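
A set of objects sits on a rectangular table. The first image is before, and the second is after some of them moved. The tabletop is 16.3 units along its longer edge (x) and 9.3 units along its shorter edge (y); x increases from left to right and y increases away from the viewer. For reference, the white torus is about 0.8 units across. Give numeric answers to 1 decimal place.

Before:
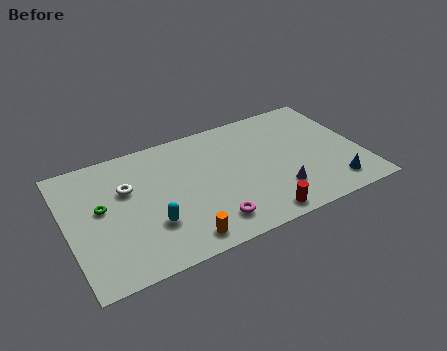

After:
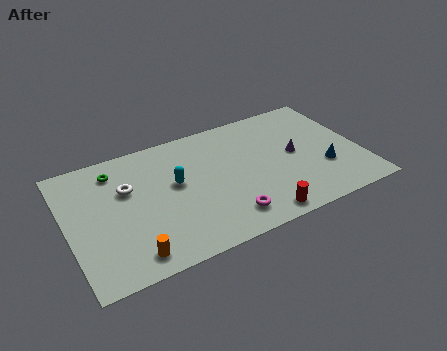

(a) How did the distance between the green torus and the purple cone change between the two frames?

+0.3

Before: roughly 9.9 units apart; after: 10.2. That's 0.3 units further apart.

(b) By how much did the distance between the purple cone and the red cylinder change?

+2.7

Before: roughly 1.9 units apart; after: 4.6. That's 2.7 units further apart.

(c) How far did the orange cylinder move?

2.7

The orange cylinder moved from about (5.8, 1.2) to (3.1, 1.3), a distance of √(2.7² + 0.1²) ≈ 2.7.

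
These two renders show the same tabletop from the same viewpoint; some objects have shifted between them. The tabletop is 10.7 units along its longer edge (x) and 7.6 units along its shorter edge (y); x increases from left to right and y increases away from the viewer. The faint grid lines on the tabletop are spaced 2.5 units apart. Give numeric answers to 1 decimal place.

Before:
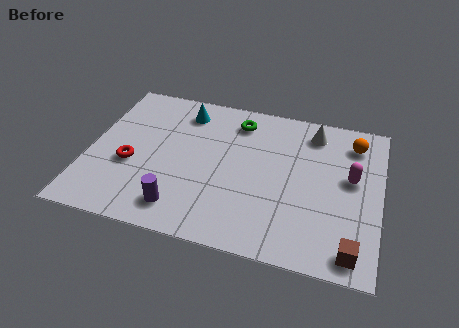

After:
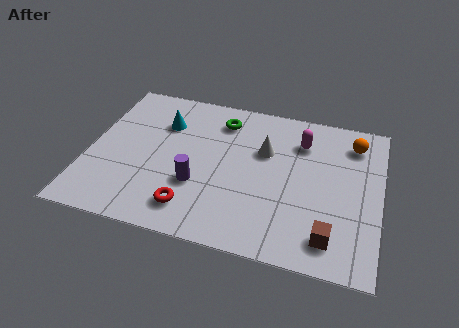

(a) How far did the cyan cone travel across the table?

1.1

The cyan cone was near (3.3, 6.2) before and (2.6, 5.4) after, so it travelled √(0.7² + 0.8²) ≈ 1.1 units.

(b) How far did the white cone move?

2.2

The white cone was near (8.1, 6.3) before and (6.4, 4.9) after, so it travelled √(1.7² + 1.4²) ≈ 2.2 units.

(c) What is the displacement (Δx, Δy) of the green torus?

(-0.6, -0.1)

The green torus started near (5.3, 6.2) and ended near (4.7, 6.1).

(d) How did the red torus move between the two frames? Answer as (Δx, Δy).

(2.4, -1.6)

The red torus was at about (1.6, 3.0) and moved to about (4.0, 1.4).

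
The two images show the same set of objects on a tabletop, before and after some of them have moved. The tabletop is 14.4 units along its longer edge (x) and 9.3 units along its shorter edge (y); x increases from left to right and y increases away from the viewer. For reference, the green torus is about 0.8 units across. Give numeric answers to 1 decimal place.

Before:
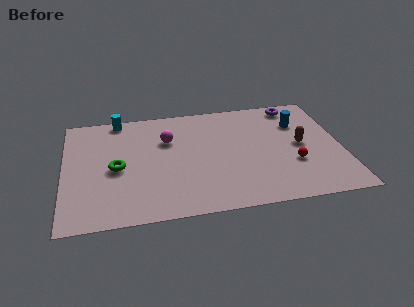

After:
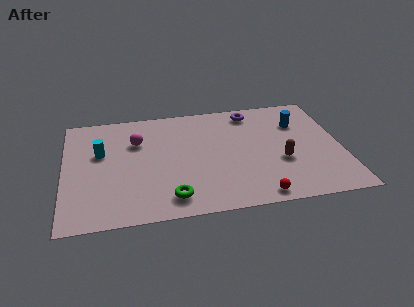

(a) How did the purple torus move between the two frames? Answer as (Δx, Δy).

(-2.3, -0.2)

The purple torus was at about (12.2, 8.2) and moved to about (9.9, 8.0).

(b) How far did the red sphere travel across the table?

3.0

The red sphere moved from about (11.8, 3.2) to (9.8, 0.9), a distance of √(2.0² + 2.3²) ≈ 3.0.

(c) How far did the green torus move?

3.9

The green torus moved from about (2.7, 4.3) to (5.4, 1.5), a distance of √(2.7² + 2.8²) ≈ 3.9.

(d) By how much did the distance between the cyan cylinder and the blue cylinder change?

+0.8

The distance was about 9.6 in the first image and 10.4 in the second, so they moved 0.8 units further apart.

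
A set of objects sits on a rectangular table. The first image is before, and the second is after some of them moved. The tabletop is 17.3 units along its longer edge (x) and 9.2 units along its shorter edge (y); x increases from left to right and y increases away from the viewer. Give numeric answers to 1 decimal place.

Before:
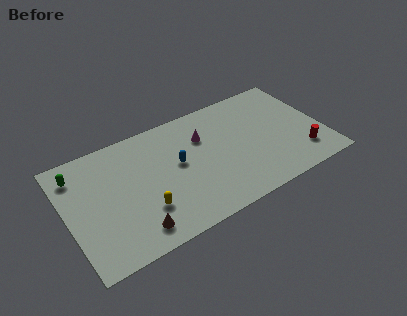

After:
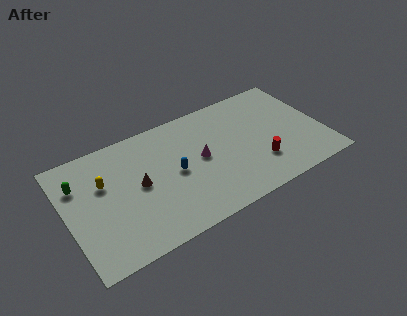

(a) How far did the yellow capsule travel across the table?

3.9

The yellow capsule was near (4.9, 2.7) before and (2.6, 5.9) after, so it travelled √(2.3² + 3.2²) ≈ 3.9 units.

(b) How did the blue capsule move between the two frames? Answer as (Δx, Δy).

(-0.3, -0.6)

The blue capsule was at about (7.5, 5.1) and moved to about (7.2, 4.5).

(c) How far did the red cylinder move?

2.9

The red cylinder moved from about (15.6, 2.1) to (12.7, 2.6), a distance of √(2.9² + 0.5²) ≈ 2.9.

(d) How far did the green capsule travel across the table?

0.8

The green capsule was near (1.0, 7.4) before and (1.0, 6.6) after, so it travelled √(0.0² + 0.8²) ≈ 0.8 units.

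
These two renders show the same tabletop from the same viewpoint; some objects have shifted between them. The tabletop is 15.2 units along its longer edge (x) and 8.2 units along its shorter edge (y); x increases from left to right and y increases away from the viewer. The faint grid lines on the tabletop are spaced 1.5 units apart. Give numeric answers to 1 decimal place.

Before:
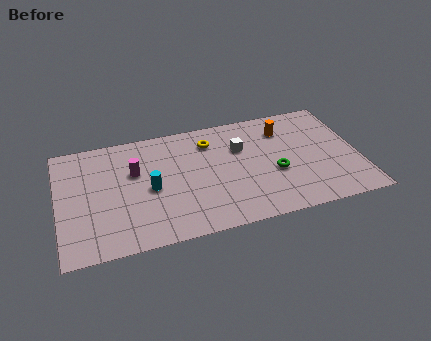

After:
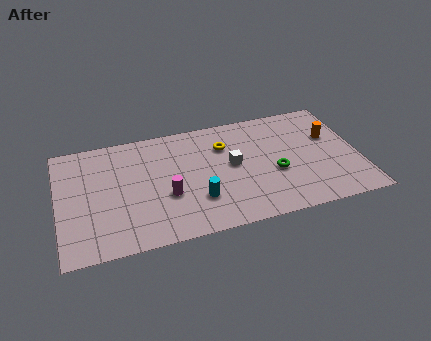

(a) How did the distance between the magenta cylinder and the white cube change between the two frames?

-1.8

Before: roughly 5.4 units apart; after: 3.6. That's 1.8 units closer together.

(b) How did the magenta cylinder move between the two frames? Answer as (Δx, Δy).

(1.5, -2.1)

The magenta cylinder was at about (3.9, 5.2) and moved to about (5.4, 3.1).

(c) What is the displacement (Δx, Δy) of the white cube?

(-0.5, -1.1)

The white cube started near (9.3, 5.5) and ended near (8.8, 4.4).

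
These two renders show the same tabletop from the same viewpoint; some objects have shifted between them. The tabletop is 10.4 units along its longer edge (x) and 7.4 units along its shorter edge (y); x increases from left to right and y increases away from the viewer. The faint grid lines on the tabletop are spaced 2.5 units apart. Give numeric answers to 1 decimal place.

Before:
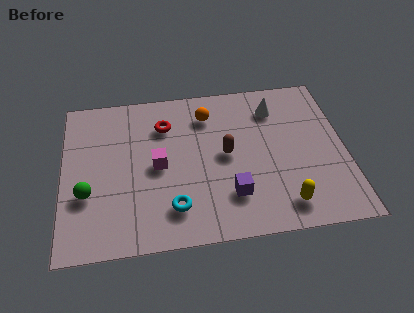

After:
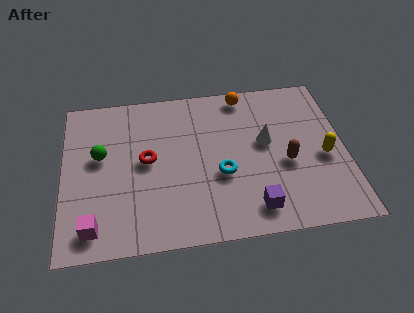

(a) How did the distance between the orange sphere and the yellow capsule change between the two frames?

-0.9

The distance was about 5.3 in the first image and 4.4 in the second, so they moved 0.9 units closer together.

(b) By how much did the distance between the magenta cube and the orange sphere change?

+5.0

They were about 2.9 units apart before and 7.9 after — 5.0 units further apart.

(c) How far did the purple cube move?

1.1

The purple cube was near (6.1, 1.9) before and (6.9, 1.2) after, so it travelled √(0.8² + 0.7²) ≈ 1.1 units.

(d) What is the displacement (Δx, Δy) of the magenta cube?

(-2.4, -2.5)

The magenta cube started near (3.5, 3.6) and ended near (1.1, 1.1).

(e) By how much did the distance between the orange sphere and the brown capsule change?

+1.7

The distance was about 2.1 in the first image and 3.8 in the second, so they moved 1.7 units further apart.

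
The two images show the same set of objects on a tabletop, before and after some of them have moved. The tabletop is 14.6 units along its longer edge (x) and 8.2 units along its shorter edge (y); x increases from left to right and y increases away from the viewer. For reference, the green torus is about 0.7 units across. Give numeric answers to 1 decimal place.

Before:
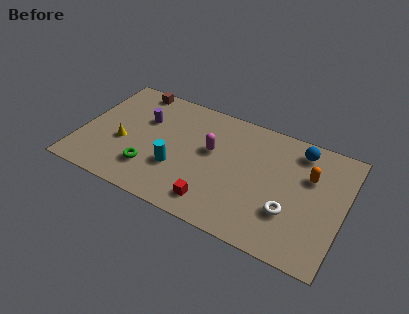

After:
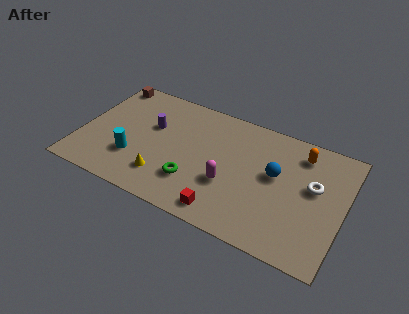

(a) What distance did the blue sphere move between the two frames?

2.5

The blue sphere was near (11.9, 6.9) before and (10.8, 4.7) after, so it travelled √(1.1² + 2.2²) ≈ 2.5 units.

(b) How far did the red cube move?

0.7

The red cube was near (7.8, 1.4) before and (8.4, 1.1) after, so it travelled √(0.6² + 0.3²) ≈ 0.7 units.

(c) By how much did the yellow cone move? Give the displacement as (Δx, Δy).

(2.5, -1.4)

From the two frames, the yellow cone sits at roughly (2.4, 3.3) before and (4.9, 1.9) after.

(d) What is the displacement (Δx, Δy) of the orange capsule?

(-0.6, 1.3)

The orange capsule was at about (12.6, 5.4) and moved to about (12.0, 6.7).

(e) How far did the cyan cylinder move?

2.4

The cyan cylinder was near (5.5, 2.8) before and (3.1, 2.5) after, so it travelled √(2.4² + 0.3²) ≈ 2.4 units.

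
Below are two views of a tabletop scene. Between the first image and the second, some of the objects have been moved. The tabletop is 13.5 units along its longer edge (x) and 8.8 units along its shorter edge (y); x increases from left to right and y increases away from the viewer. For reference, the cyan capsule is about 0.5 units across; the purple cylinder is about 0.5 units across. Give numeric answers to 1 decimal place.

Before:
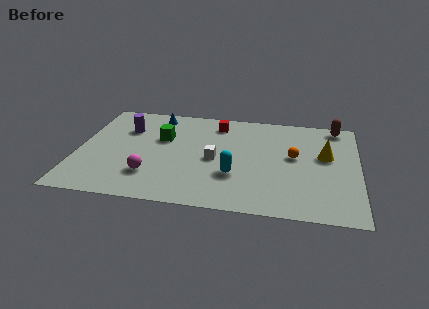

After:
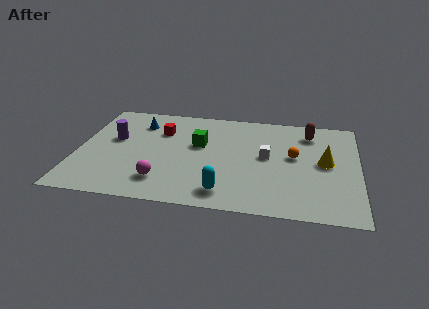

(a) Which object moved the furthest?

the red cube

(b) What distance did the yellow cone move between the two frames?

0.6

From (11.9, 5.2) to (11.9, 4.6), the yellow cone covered √(0.0² + 0.6²) ≈ 0.6 units.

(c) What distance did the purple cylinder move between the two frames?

1.1

From (2.2, 6.2) to (1.7, 5.2), the purple cylinder covered √(0.5² + 1.0²) ≈ 1.1 units.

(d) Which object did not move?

the orange sphere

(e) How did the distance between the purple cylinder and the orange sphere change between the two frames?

+0.4

They were about 8.3 units apart before and 8.7 after — 0.4 units further apart.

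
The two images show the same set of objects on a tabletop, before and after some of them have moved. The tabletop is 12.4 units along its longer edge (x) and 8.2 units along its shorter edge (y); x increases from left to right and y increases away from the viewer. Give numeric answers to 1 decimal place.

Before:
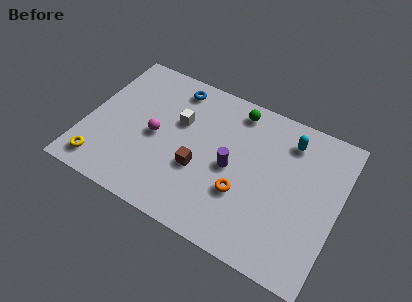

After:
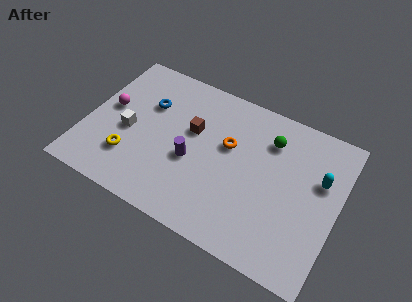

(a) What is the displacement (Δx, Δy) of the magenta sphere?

(-2.4, 0.6)

From the two frames, the magenta sphere sits at roughly (3.4, 3.9) before and (1.0, 4.5) after.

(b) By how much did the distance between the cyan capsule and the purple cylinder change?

+2.7

The distance was about 3.7 in the first image and 6.4 in the second, so they moved 2.7 units further apart.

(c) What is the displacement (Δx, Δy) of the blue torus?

(-1.1, -1.5)

The blue torus started near (3.9, 7.0) and ended near (2.8, 5.5).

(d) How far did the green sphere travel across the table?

2.0

From (7.0, 7.1) to (8.8, 6.2), the green sphere covered √(1.8² + 0.9²) ≈ 2.0 units.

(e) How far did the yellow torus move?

1.6

The yellow torus moved from about (1.1, 1.2) to (2.4, 2.2), a distance of √(1.3² + 1.0²) ≈ 1.6.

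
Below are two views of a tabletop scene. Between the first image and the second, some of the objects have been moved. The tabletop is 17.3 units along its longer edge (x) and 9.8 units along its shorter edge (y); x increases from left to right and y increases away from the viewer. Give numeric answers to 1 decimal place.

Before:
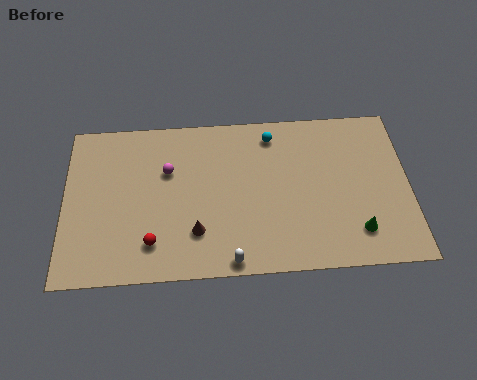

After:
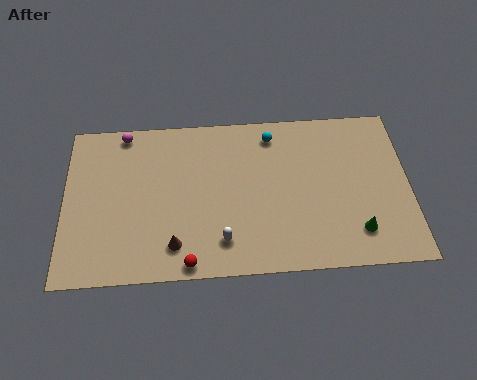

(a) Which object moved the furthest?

the magenta sphere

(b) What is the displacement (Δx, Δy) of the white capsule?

(-0.4, 1.2)

From the two frames, the white capsule sits at roughly (8.3, 0.8) before and (7.9, 2.0) after.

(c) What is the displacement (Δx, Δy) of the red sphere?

(1.8, -1.3)

The red sphere was at about (4.4, 2.1) and moved to about (6.2, 0.8).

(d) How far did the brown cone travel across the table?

1.3

From (6.6, 2.6) to (5.5, 1.9), the brown cone covered √(1.1² + 0.7²) ≈ 1.3 units.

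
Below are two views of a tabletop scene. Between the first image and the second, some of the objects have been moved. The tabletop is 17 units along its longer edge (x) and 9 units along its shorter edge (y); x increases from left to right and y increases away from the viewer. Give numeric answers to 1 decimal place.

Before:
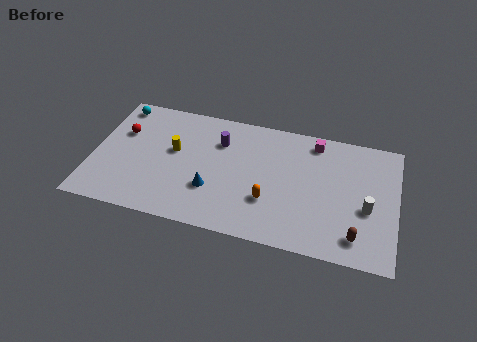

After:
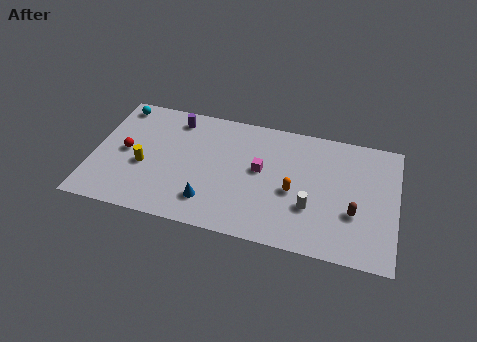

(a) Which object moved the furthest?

the magenta cube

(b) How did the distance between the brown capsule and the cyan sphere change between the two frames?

-0.8

They were about 15.2 units apart before and 14.4 after — 0.8 units closer together.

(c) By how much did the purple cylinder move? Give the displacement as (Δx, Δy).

(-2.6, 1.1)

From the two frames, the purple cylinder sits at roughly (7.0, 6.5) before and (4.4, 7.6) after.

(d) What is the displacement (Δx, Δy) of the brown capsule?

(-0.2, 1.6)

The brown capsule started near (14.9, 1.6) and ended near (14.7, 3.2).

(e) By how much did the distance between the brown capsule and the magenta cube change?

-1.1

They were about 6.7 units apart before and 5.6 after — 1.1 units closer together.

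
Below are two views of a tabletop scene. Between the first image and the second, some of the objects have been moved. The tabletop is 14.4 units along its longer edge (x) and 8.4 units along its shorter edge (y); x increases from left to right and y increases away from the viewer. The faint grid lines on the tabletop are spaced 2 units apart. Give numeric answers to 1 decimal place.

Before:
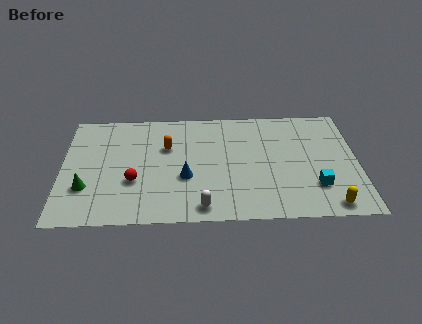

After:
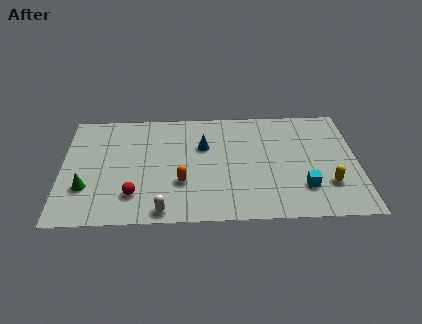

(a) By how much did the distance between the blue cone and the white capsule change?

+2.8

Before: roughly 2.3 units apart; after: 5.1. That's 2.8 units further apart.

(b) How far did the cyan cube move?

0.6

The cyan cube was near (12.3, 2.3) before and (11.7, 2.2) after, so it travelled √(0.6² + 0.1²) ≈ 0.6 units.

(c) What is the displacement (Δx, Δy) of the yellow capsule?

(0.0, 1.5)

From the two frames, the yellow capsule sits at roughly (12.9, 0.9) before and (12.9, 2.4) after.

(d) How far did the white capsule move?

1.9

The white capsule moved from about (6.8, 1.0) to (4.9, 0.8), a distance of √(1.9² + 0.2²) ≈ 1.9.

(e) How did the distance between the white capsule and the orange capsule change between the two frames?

-2.6

Before: roughly 4.8 units apart; after: 2.2. That's 2.6 units closer together.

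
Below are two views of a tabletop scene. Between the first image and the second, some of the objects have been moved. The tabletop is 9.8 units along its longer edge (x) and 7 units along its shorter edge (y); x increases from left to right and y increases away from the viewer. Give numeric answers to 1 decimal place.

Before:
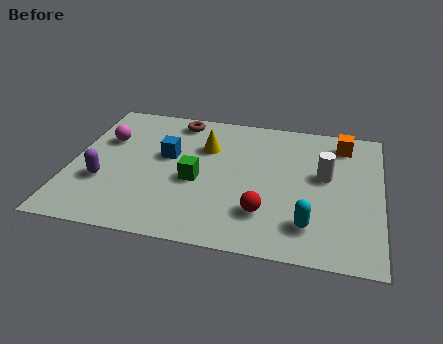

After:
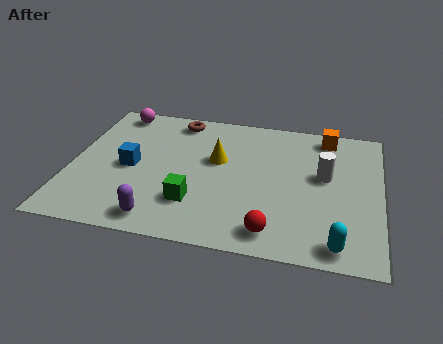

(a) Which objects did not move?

the white cylinder and the brown torus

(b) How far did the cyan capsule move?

1.1

The cyan capsule was near (7.6, 1.5) before and (8.5, 0.8) after, so it travelled √(0.9² + 0.7²) ≈ 1.1 units.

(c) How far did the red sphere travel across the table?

0.9

The red sphere moved from about (6.2, 1.8) to (6.5, 1.0), a distance of √(0.3² + 0.8²) ≈ 0.9.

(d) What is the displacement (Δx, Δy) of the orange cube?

(-0.5, 0.3)

The orange cube was at about (8.5, 5.8) and moved to about (8.0, 6.1).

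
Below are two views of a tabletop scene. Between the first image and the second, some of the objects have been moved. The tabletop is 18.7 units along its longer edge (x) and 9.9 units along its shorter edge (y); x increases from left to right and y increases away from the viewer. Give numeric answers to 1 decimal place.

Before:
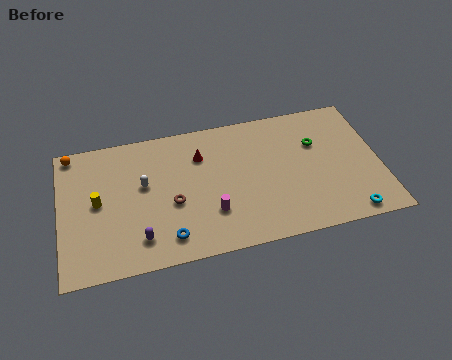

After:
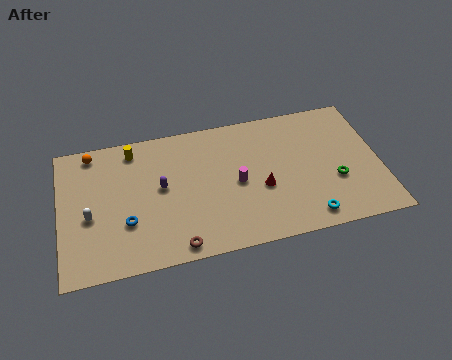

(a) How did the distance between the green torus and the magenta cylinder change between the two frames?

-1.6

The distance was about 7.4 in the first image and 5.8 in the second, so they moved 1.6 units closer together.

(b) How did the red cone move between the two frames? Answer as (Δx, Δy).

(3.4, -3.2)

The red cone was at about (8.3, 7.2) and moved to about (11.7, 4.0).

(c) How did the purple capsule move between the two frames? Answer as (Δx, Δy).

(1.4, 3.4)

From the two frames, the purple capsule sits at roughly (4.5, 2.0) before and (5.9, 5.4) after.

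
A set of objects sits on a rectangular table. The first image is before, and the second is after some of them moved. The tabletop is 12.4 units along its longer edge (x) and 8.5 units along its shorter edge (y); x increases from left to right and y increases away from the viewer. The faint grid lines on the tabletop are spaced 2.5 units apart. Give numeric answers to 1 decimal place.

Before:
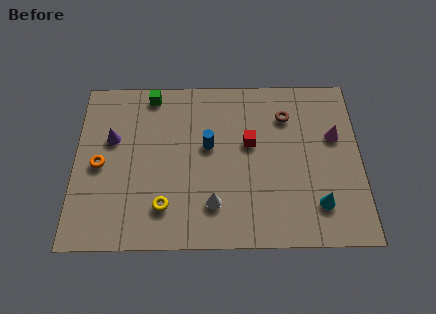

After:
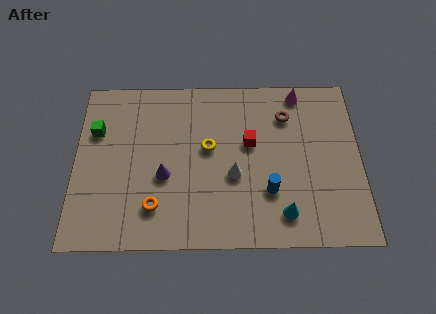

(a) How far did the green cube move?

3.1

The green cube moved from about (3.3, 7.6) to (0.9, 5.7), a distance of √(2.4² + 1.9²) ≈ 3.1.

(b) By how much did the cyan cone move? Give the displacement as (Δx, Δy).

(-1.5, -0.4)

The cyan cone was at about (10.5, 1.9) and moved to about (9.0, 1.5).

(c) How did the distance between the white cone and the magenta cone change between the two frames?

-1.1

Before: roughly 6.2 units apart; after: 5.1. That's 1.1 units closer together.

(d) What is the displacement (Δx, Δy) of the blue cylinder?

(2.6, -2.3)

The blue cylinder started near (5.8, 4.9) and ended near (8.4, 2.6).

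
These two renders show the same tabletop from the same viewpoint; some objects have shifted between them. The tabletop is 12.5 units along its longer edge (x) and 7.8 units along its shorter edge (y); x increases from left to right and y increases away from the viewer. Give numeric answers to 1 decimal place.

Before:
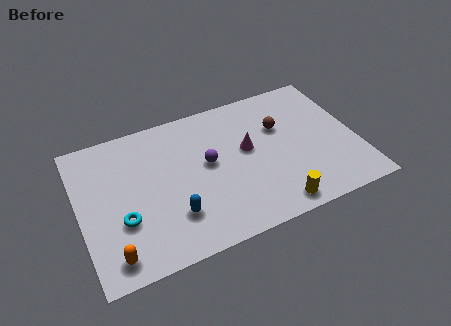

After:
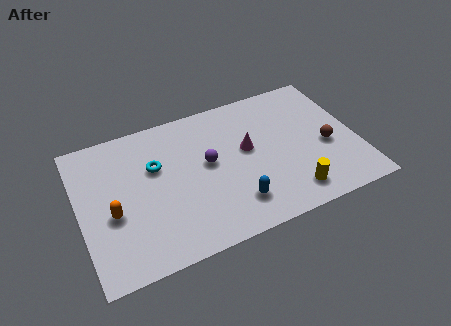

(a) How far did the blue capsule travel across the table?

2.7

From (4.0, 2.1) to (6.7, 1.7), the blue capsule covered √(2.7² + 0.4²) ≈ 2.7 units.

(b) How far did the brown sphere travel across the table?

2.6

From (9.2, 5.1) to (11.1, 3.3), the brown sphere covered √(1.9² + 1.8²) ≈ 2.6 units.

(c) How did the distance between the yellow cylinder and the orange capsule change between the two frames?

+0.8

The distance was about 7.2 in the first image and 8.0 in the second, so they moved 0.8 units further apart.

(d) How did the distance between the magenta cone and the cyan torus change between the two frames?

-1.9

The distance was about 6.0 in the first image and 4.1 in the second, so they moved 1.9 units closer together.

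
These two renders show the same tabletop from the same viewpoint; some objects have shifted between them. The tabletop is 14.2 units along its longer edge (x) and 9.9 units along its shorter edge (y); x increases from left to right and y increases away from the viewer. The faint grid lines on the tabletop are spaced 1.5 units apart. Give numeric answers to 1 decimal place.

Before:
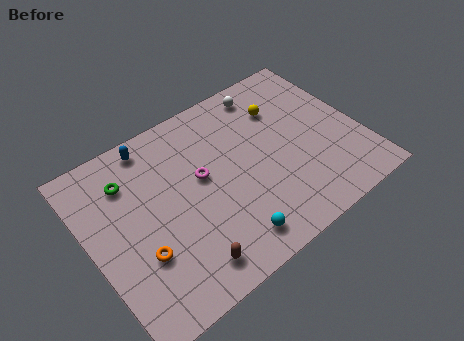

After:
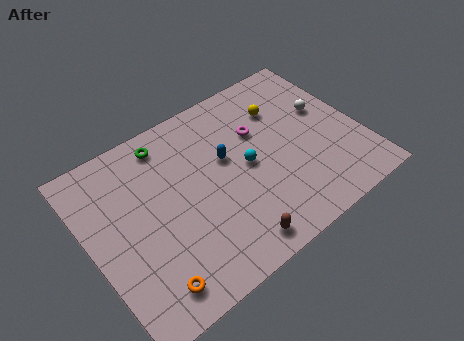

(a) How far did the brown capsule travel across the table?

2.4

The brown capsule was near (4.2, 1.5) before and (6.6, 1.2) after, so it travelled √(2.4² + 0.3²) ≈ 2.4 units.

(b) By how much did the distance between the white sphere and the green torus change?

+0.7

The distance was about 7.8 in the first image and 8.5 in the second, so they moved 0.7 units further apart.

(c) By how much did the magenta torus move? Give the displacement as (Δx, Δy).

(3.3, 0.9)

The magenta torus was at about (5.9, 5.6) and moved to about (9.2, 6.5).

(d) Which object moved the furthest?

the blue capsule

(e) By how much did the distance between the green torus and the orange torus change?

+3.2

They were about 4.2 units apart before and 7.4 after — 3.2 units further apart.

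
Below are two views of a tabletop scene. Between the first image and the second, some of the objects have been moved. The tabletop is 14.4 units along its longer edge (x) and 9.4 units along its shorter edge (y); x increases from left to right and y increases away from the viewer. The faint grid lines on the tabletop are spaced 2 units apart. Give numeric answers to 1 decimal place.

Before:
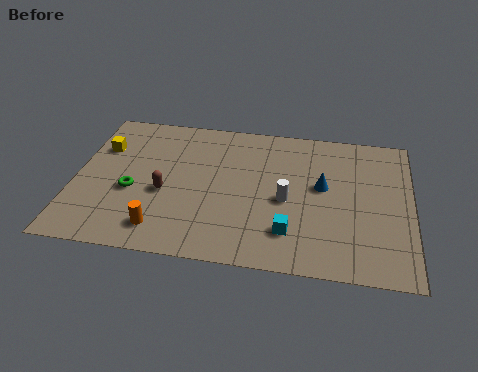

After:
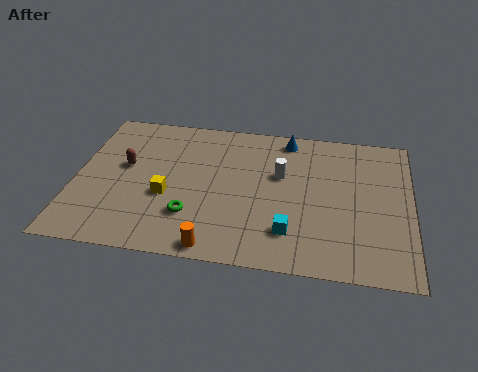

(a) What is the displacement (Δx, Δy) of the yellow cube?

(3.0, -2.8)

The yellow cube was at about (1.0, 6.5) and moved to about (4.0, 3.7).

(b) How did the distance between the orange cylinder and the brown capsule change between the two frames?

+3.9

Before: roughly 2.3 units apart; after: 6.2. That's 3.9 units further apart.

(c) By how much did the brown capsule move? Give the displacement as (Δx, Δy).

(-1.8, 1.5)

From the two frames, the brown capsule sits at roughly (3.9, 3.9) before and (2.1, 5.4) after.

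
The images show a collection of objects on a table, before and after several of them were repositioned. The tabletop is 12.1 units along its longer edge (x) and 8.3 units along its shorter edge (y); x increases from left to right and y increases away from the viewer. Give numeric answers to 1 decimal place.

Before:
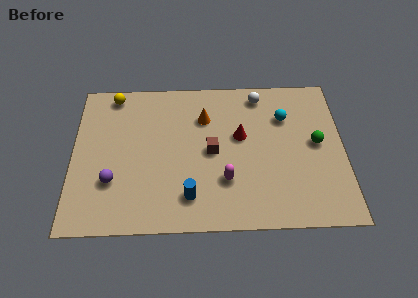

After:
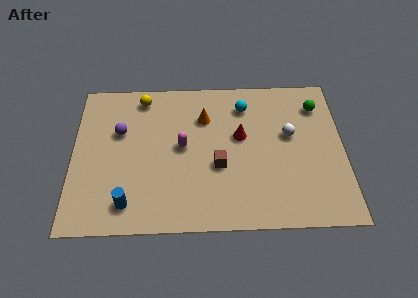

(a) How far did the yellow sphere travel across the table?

1.3

The yellow sphere was near (1.8, 7.4) before and (3.1, 7.2) after, so it travelled √(1.3² + 0.2²) ≈ 1.3 units.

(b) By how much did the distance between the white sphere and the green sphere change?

-1.7

The distance was about 3.8 in the first image and 2.1 in the second, so they moved 1.7 units closer together.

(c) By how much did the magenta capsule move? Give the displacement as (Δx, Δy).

(-1.9, 1.9)

The magenta capsule was at about (6.8, 2.5) and moved to about (4.9, 4.4).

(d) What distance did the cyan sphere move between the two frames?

1.9

The cyan sphere was near (9.5, 5.9) before and (7.7, 6.6) after, so it travelled √(1.8² + 0.7²) ≈ 1.9 units.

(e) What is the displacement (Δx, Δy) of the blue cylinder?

(-2.7, -0.3)

The blue cylinder was at about (5.2, 1.7) and moved to about (2.5, 1.4).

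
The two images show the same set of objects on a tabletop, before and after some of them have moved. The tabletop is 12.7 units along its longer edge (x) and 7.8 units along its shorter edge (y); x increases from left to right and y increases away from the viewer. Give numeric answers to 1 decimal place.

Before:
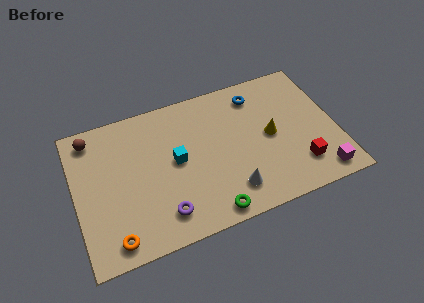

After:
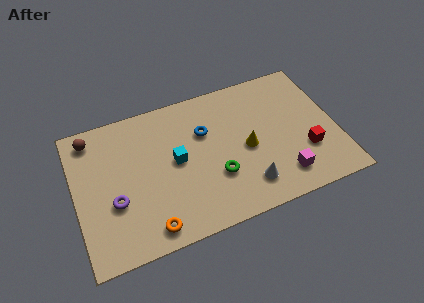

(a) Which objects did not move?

the cyan cube and the brown sphere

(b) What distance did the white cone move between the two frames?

0.8

The white cone moved from about (7.3, 1.6) to (8.1, 1.6), a distance of √(0.8² + 0.0²) ≈ 0.8.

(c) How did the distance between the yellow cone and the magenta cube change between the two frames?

-1.0

They were about 3.6 units apart before and 2.6 after — 1.0 units closer together.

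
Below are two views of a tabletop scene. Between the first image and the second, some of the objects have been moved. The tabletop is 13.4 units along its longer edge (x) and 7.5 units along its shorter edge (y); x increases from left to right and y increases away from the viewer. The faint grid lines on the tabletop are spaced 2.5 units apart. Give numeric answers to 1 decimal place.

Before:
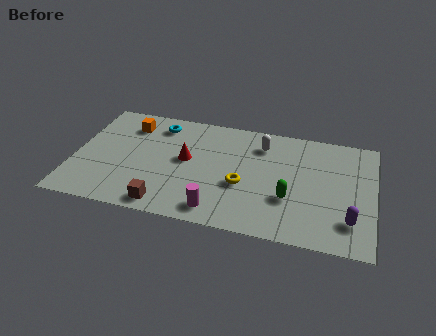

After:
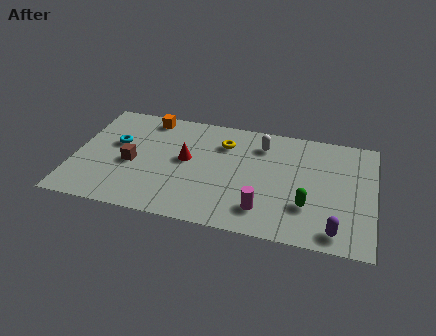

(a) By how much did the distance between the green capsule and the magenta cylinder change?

-1.4

They were about 3.4 units apart before and 2.0 after — 1.4 units closer together.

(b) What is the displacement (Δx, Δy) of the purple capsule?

(-0.6, -0.8)

The purple capsule started near (12.4, 1.8) and ended near (11.8, 1.0).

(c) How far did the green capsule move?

0.9

From (9.7, 2.6) to (10.5, 2.3), the green capsule covered √(0.8² + 0.3²) ≈ 0.9 units.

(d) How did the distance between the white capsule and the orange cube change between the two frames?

-0.8

Before: roughly 6.0 units apart; after: 5.2. That's 0.8 units closer together.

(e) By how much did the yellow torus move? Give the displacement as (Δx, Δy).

(-1.0, 2.6)

From the two frames, the yellow torus sits at roughly (7.6, 3.0) before and (6.6, 5.6) after.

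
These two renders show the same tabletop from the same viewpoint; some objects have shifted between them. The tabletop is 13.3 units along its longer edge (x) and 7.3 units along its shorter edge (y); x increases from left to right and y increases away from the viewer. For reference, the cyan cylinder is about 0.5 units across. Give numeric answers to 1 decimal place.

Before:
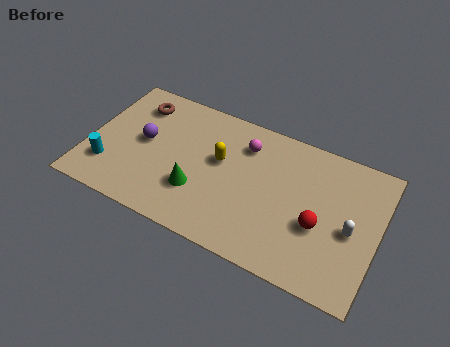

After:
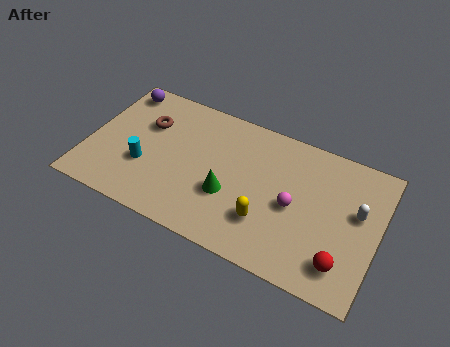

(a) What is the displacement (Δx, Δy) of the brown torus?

(0.6, -0.9)

The brown torus started near (1.9, 5.8) and ended near (2.5, 4.9).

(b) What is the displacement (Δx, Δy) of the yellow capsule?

(2.4, -2.2)

From the two frames, the yellow capsule sits at roughly (6.0, 4.3) before and (8.4, 2.1) after.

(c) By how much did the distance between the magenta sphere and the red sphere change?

-1.5

The distance was about 4.6 in the first image and 3.1 in the second, so they moved 1.5 units closer together.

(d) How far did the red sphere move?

1.8

From (10.7, 2.9) to (11.9, 1.5), the red sphere covered √(1.2² + 1.4²) ≈ 1.8 units.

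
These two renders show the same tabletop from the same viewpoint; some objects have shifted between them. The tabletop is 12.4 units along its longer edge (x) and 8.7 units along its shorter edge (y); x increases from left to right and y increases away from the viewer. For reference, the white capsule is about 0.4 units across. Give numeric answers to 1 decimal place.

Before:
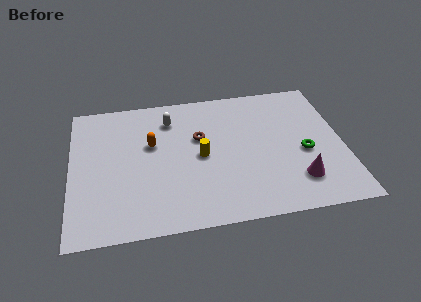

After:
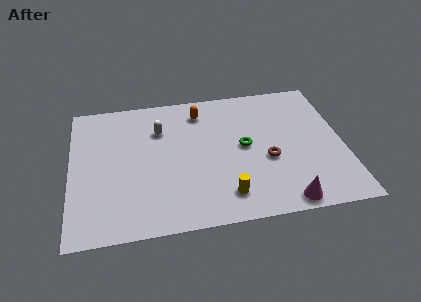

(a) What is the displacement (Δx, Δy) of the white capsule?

(-0.5, -0.6)

The white capsule was at about (4.6, 6.8) and moved to about (4.1, 6.2).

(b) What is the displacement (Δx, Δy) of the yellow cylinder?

(1.0, -2.6)

The yellow cylinder was at about (5.9, 4.2) and moved to about (6.9, 1.6).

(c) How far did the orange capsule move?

2.9

The orange capsule was near (3.7, 5.3) before and (6.0, 7.1) after, so it travelled √(2.3² + 1.8²) ≈ 2.9 units.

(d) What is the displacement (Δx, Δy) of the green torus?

(-2.7, 0.8)

The green torus started near (10.6, 3.7) and ended near (7.9, 4.5).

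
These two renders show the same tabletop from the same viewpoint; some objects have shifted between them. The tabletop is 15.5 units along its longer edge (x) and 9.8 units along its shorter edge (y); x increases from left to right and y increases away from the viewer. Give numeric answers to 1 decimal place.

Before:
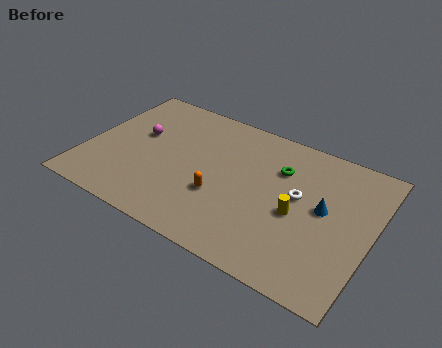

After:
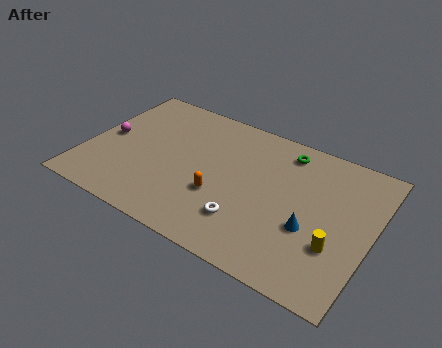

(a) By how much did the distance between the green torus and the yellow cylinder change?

+3.2

They were about 2.9 units apart before and 6.1 after — 3.2 units further apart.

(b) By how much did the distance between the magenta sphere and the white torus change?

-0.5

The distance was about 8.9 in the first image and 8.4 in the second, so they moved 0.5 units closer together.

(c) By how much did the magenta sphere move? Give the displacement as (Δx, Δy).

(-1.6, -0.9)

The magenta sphere was at about (2.6, 5.8) and moved to about (1.0, 4.9).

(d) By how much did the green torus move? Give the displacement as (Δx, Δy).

(0.1, 1.4)

The green torus started near (10.3, 6.9) and ended near (10.4, 8.3).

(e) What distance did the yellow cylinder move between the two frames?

2.5

The yellow cylinder was near (11.6, 4.3) before and (13.8, 3.2) after, so it travelled √(2.2² + 1.1²) ≈ 2.5 units.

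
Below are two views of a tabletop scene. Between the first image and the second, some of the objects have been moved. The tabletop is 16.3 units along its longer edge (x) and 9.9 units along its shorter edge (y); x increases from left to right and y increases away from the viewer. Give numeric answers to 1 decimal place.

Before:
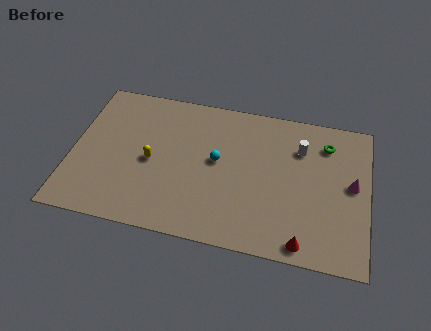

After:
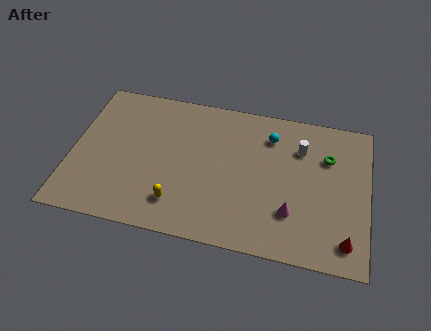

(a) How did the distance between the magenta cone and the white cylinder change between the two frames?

+0.9

They were about 3.5 units apart before and 4.4 after — 0.9 units further apart.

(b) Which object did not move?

the white cylinder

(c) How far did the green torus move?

0.9

The green torus moved from about (13.9, 7.8) to (14.0, 6.9), a distance of √(0.1² + 0.9²) ≈ 0.9.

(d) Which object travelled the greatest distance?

the magenta cone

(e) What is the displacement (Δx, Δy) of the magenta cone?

(-3.2, -2.5)

The magenta cone started near (15.4, 5.3) and ended near (12.2, 2.8).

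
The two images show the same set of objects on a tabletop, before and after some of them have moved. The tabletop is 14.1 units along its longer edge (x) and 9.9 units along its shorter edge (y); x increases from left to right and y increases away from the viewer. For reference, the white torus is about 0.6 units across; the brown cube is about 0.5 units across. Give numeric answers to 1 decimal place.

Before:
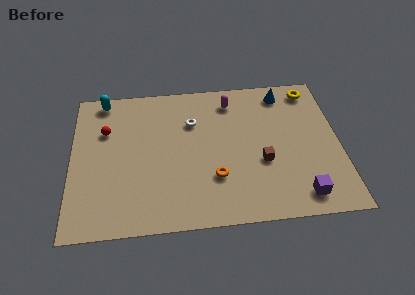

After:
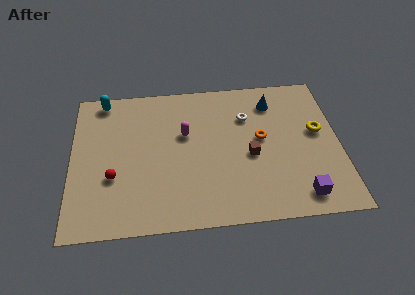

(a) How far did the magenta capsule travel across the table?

3.3

The magenta capsule was near (8.5, 8.2) before and (6.0, 6.1) after, so it travelled √(2.5² + 2.1²) ≈ 3.3 units.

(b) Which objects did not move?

the cyan capsule and the purple cube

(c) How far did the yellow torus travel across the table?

3.0

The yellow torus moved from about (12.8, 8.6) to (13.0, 5.6), a distance of √(0.2² + 3.0²) ≈ 3.0.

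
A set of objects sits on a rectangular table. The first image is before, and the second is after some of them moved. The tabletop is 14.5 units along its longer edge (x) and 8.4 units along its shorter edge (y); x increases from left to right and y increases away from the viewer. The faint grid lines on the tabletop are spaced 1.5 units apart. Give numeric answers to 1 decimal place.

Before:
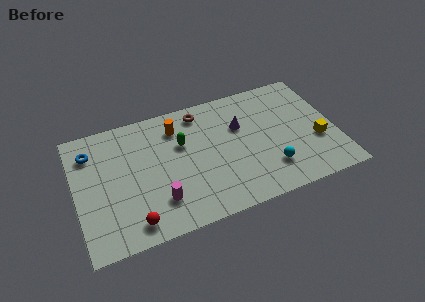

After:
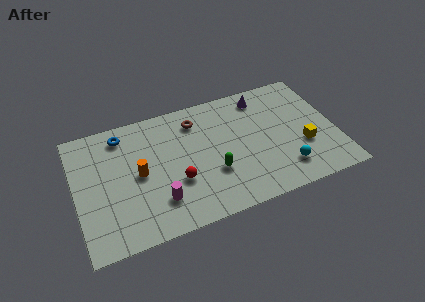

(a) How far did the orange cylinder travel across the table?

3.3

The orange cylinder moved from about (5.8, 6.6) to (3.5, 4.2), a distance of √(2.3² + 2.4²) ≈ 3.3.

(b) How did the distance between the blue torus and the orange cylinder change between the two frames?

-1.8

Before: roughly 4.8 units apart; after: 3.0. That's 1.8 units closer together.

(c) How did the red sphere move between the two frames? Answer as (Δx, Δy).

(2.6, 1.8)

The red sphere was at about (2.9, 1.2) and moved to about (5.5, 3.0).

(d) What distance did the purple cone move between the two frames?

2.1

The purple cone was near (9.3, 5.5) before and (10.7, 7.1) after, so it travelled √(1.4² + 1.6²) ≈ 2.1 units.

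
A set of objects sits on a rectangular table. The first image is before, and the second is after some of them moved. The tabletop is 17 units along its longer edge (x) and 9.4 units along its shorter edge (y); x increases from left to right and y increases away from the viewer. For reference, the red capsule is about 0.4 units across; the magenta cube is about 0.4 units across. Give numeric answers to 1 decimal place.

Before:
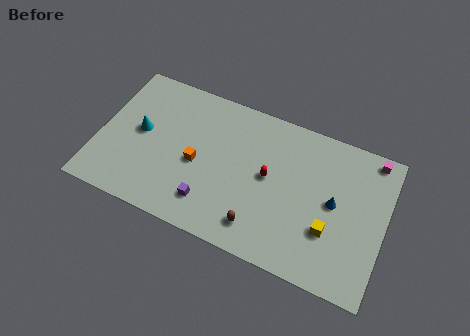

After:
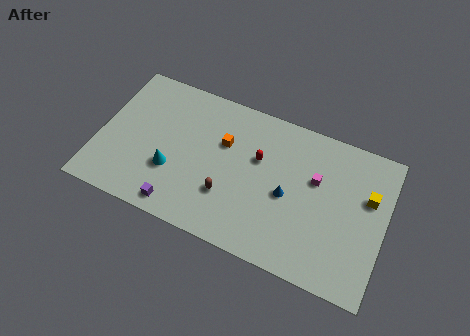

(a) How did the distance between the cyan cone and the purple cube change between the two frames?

-3.2

The distance was about 5.4 in the first image and 2.2 in the second, so they moved 3.2 units closer together.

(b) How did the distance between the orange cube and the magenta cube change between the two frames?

-5.4

They were about 10.9 units apart before and 5.5 after — 5.4 units closer together.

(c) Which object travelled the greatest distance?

the magenta cube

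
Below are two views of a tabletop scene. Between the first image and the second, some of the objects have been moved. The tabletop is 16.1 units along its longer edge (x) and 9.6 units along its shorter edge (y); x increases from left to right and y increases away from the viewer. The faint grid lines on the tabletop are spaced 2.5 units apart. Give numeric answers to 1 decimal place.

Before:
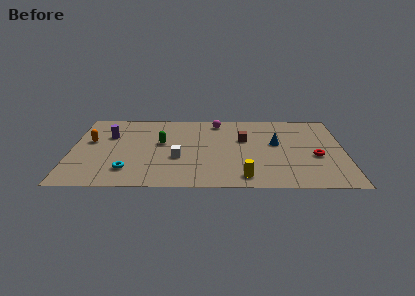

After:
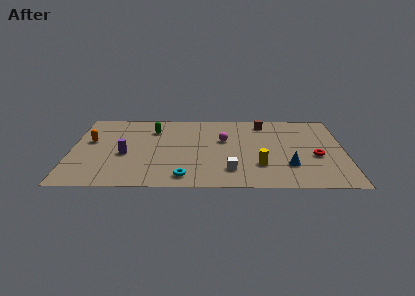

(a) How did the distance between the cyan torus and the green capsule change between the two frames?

+2.3

They were about 3.9 units apart before and 6.2 after — 2.3 units further apart.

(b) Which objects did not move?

the red torus and the orange capsule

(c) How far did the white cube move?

3.4

From (6.3, 3.6) to (9.4, 2.1), the white cube covered √(3.1² + 1.5²) ≈ 3.4 units.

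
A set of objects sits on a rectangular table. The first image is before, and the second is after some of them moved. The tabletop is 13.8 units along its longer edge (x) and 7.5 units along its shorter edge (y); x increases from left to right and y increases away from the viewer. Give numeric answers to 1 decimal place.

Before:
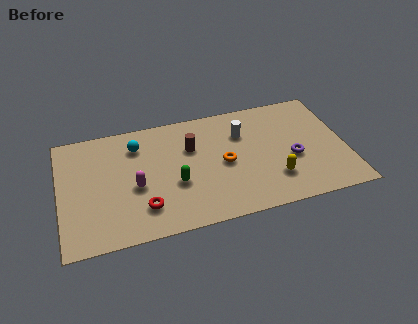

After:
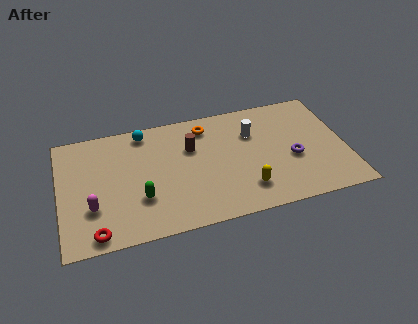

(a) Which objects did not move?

the brown cylinder and the purple torus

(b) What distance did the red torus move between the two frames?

2.5

The red torus was near (3.9, 1.8) before and (1.6, 0.8) after, so it travelled √(2.3² + 1.0²) ≈ 2.5 units.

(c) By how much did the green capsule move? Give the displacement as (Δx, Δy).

(-1.7, -0.5)

The green capsule started near (5.5, 2.9) and ended near (3.8, 2.4).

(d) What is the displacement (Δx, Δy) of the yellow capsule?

(-1.4, -0.3)

The yellow capsule started near (10.2, 2.0) and ended near (8.8, 1.7).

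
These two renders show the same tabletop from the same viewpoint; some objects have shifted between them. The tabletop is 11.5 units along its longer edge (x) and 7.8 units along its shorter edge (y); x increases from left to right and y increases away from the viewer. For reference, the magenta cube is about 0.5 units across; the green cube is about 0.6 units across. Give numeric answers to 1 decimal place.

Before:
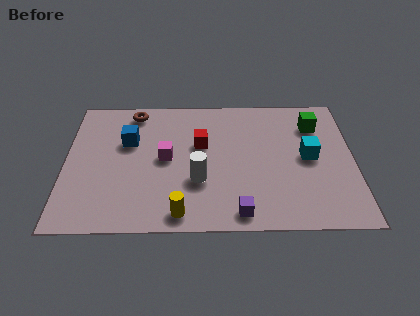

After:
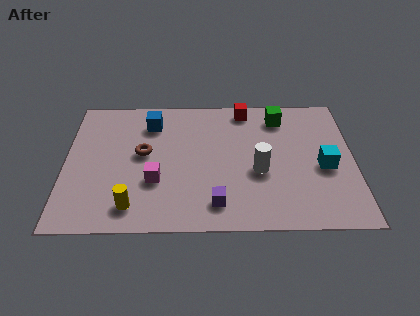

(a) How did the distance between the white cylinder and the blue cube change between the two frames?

+1.6

The distance was about 3.6 in the first image and 5.2 in the second, so they moved 1.6 units further apart.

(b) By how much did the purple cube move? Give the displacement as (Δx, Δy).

(-0.9, 0.5)

From the two frames, the purple cube sits at roughly (6.9, 0.9) before and (6.0, 1.4) after.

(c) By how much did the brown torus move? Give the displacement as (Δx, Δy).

(0.4, -2.5)

From the two frames, the brown torus sits at roughly (2.7, 6.8) before and (3.1, 4.3) after.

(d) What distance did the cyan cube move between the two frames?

0.8

The cyan cube was near (9.7, 4.0) before and (10.3, 3.4) after, so it travelled √(0.6² + 0.6²) ≈ 0.8 units.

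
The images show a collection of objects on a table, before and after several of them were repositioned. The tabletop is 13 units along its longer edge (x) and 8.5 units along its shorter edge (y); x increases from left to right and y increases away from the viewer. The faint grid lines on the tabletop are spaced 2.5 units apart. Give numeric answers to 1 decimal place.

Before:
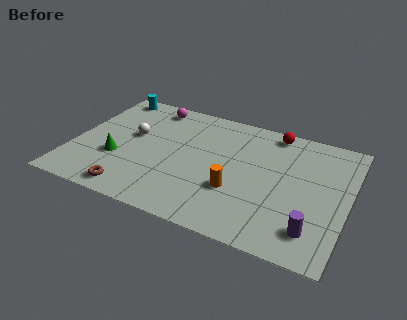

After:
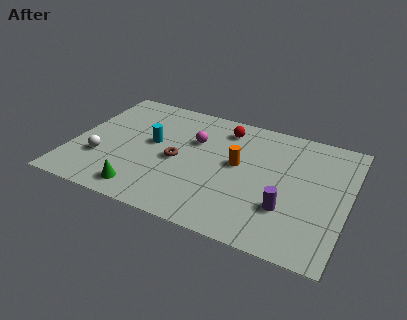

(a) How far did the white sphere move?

2.5

From (2.7, 4.9) to (1.5, 2.7), the white sphere covered √(1.2² + 2.2²) ≈ 2.5 units.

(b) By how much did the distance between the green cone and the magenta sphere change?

+0.3

They were about 4.5 units apart before and 4.8 after — 0.3 units further apart.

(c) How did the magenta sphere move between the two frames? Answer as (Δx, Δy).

(2.3, -1.8)

The magenta sphere started near (3.3, 7.4) and ended near (5.6, 5.6).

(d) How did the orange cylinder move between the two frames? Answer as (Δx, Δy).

(-0.1, 1.8)

The orange cylinder was at about (7.9, 2.9) and moved to about (7.8, 4.7).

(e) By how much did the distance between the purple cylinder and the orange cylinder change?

-0.6

Before: roughly 3.9 units apart; after: 3.3. That's 0.6 units closer together.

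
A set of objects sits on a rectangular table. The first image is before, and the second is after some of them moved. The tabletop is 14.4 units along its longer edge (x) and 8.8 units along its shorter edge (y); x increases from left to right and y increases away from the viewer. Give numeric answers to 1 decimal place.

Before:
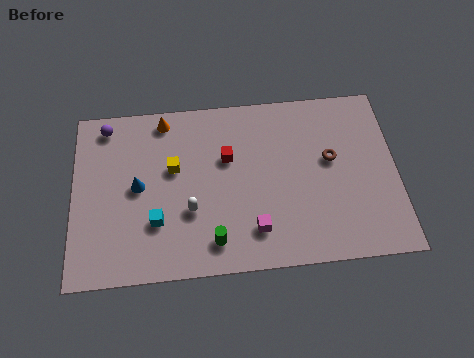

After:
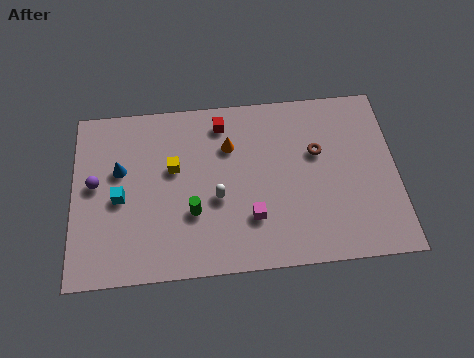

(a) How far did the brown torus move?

0.7

The brown torus was near (11.5, 5.1) before and (10.9, 5.5) after, so it travelled √(0.6² + 0.4²) ≈ 0.7 units.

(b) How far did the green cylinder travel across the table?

1.7

The green cylinder moved from about (6.2, 1.5) to (5.3, 3.0), a distance of √(0.9² + 1.5²) ≈ 1.7.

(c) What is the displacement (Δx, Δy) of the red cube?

(-0.2, 1.8)

The red cube was at about (6.9, 5.6) and moved to about (6.7, 7.4).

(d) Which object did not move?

the yellow cube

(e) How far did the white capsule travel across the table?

1.3

The white capsule moved from about (5.2, 3.1) to (6.4, 3.6), a distance of √(1.2² + 0.5²) ≈ 1.3.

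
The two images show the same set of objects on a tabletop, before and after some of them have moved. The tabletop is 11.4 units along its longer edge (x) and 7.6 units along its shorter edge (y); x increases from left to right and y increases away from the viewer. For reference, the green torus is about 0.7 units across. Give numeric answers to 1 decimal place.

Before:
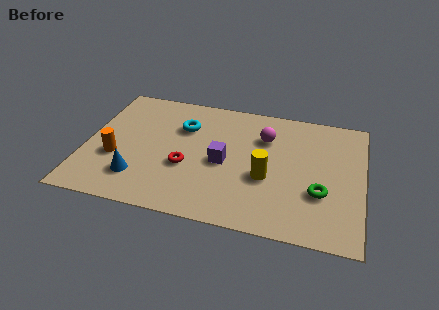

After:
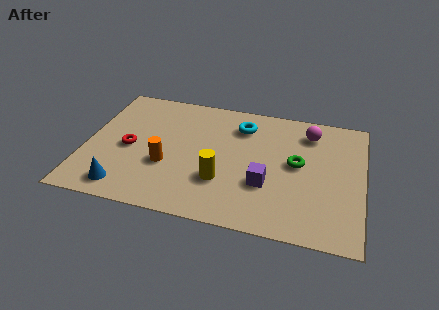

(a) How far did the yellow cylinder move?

1.9

The yellow cylinder was near (7.5, 3.0) before and (5.7, 2.4) after, so it travelled √(1.8² + 0.6²) ≈ 1.9 units.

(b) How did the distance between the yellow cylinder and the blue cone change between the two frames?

-1.2

They were about 5.3 units apart before and 4.1 after — 1.2 units closer together.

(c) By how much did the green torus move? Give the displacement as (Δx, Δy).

(-1.0, 1.5)

From the two frames, the green torus sits at roughly (9.7, 2.6) before and (8.7, 4.1) after.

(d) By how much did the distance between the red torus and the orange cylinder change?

-1.2

The distance was about 2.9 in the first image and 1.7 in the second, so they moved 1.2 units closer together.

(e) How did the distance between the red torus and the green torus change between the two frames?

+1.4

Before: roughly 5.5 units apart; after: 6.9. That's 1.4 units further apart.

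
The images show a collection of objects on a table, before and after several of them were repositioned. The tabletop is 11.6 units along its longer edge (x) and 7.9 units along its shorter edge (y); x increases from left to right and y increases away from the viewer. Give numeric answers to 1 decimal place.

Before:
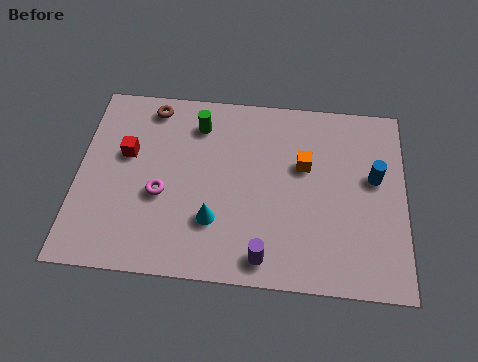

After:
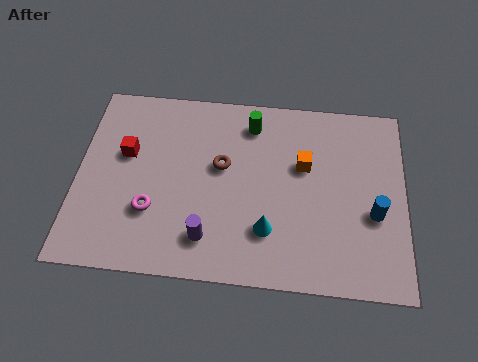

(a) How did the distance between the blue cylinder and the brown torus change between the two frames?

-2.7

Before: roughly 8.3 units apart; after: 5.6. That's 2.7 units closer together.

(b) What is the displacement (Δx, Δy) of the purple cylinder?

(-2.0, 0.6)

From the two frames, the purple cylinder sits at roughly (6.7, 1.0) before and (4.7, 1.6) after.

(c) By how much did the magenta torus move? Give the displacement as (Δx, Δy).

(-0.3, -0.7)

The magenta torus was at about (3.0, 3.2) and moved to about (2.7, 2.5).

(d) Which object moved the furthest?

the brown torus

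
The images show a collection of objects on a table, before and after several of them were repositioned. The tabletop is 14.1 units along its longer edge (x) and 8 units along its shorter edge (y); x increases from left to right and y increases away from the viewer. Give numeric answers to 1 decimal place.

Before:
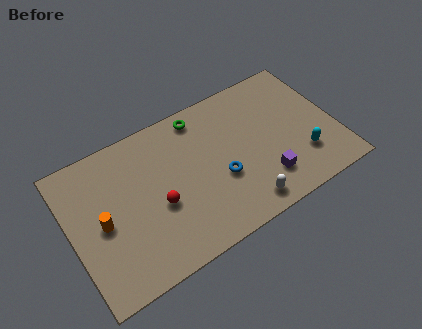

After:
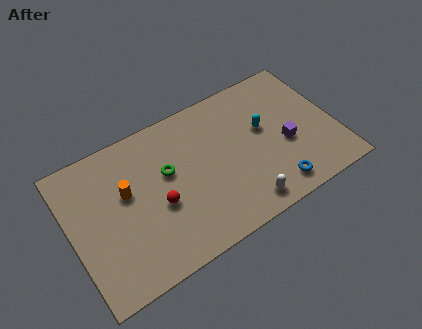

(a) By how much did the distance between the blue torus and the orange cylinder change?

+2.0

Before: roughly 6.2 units apart; after: 8.2. That's 2.0 units further apart.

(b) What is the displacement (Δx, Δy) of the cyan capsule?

(-1.7, 2.5)

The cyan capsule was at about (12.1, 2.2) and moved to about (10.4, 4.7).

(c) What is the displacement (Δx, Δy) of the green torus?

(-2.1, -2.2)

From the two frames, the green torus sits at roughly (7.3, 7.0) before and (5.2, 4.8) after.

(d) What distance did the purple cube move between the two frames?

2.0

The purple cube was near (10.0, 1.9) before and (11.4, 3.3) after, so it travelled √(1.4² + 1.4²) ≈ 2.0 units.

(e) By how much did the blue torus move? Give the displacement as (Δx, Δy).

(2.6, -1.9)

The blue torus started near (7.8, 3.1) and ended near (10.4, 1.2).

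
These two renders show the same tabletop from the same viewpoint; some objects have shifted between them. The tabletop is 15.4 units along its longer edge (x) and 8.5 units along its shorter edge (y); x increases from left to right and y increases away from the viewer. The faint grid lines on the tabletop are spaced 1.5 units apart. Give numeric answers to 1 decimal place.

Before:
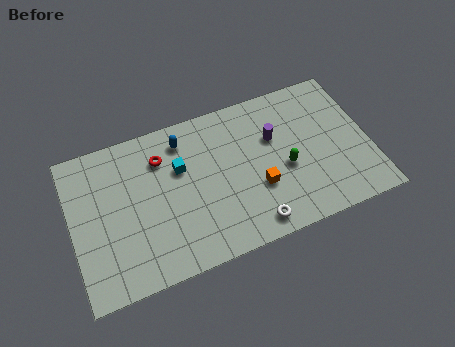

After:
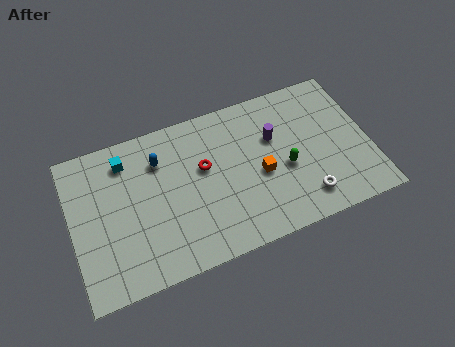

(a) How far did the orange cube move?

0.7

The orange cube was near (9.5, 3.0) before and (9.7, 3.7) after, so it travelled √(0.2² + 0.7²) ≈ 0.7 units.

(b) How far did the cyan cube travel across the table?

3.0

The cyan cube moved from about (5.7, 5.5) to (3.0, 6.9), a distance of √(2.7² + 1.4²) ≈ 3.0.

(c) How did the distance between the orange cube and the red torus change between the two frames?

-2.7

They were about 5.8 units apart before and 3.1 after — 2.7 units closer together.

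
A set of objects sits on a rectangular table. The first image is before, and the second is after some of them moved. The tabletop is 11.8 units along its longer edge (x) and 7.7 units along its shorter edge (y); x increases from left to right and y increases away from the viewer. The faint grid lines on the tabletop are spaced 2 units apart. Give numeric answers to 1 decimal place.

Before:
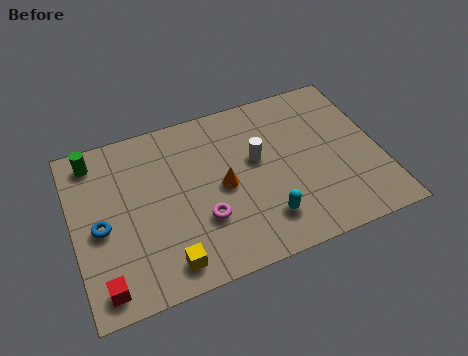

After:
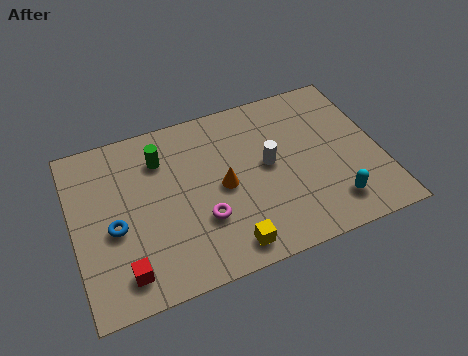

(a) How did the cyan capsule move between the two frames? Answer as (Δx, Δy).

(2.6, -0.2)

From the two frames, the cyan capsule sits at roughly (7.1, 1.7) before and (9.7, 1.5) after.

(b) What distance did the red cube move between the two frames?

0.9

The red cube was near (0.9, 1.0) before and (1.7, 1.3) after, so it travelled √(0.8² + 0.3²) ≈ 0.9 units.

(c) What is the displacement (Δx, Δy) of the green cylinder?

(2.5, -0.8)

The green cylinder started near (1.0, 6.6) and ended near (3.5, 5.8).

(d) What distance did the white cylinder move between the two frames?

0.6

The white cylinder moved from about (7.1, 4.5) to (7.5, 4.1), a distance of √(0.4² + 0.4²) ≈ 0.6.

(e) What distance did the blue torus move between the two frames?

0.5

The blue torus was near (1.0, 3.5) before and (1.5, 3.3) after, so it travelled √(0.5² + 0.2²) ≈ 0.5 units.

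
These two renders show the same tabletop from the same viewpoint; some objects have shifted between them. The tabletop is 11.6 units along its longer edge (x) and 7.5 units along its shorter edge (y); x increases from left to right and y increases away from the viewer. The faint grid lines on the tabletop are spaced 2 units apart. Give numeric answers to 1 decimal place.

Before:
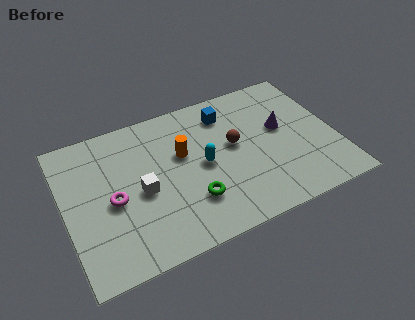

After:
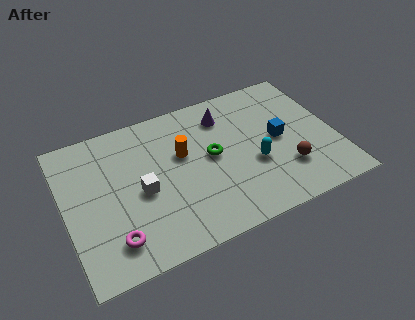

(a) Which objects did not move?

the white cube and the orange cylinder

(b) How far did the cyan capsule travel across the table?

2.2

The cyan capsule was near (5.9, 3.7) before and (8.0, 2.9) after, so it travelled √(2.1² + 0.8²) ≈ 2.2 units.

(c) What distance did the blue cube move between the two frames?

3.0

The blue cube was near (7.2, 6.0) before and (9.2, 3.8) after, so it travelled √(2.0² + 2.2²) ≈ 3.0 units.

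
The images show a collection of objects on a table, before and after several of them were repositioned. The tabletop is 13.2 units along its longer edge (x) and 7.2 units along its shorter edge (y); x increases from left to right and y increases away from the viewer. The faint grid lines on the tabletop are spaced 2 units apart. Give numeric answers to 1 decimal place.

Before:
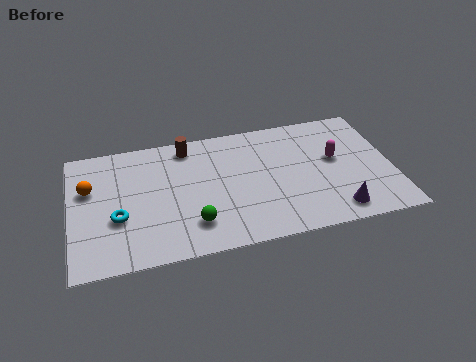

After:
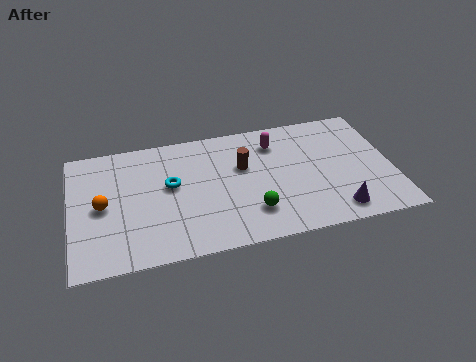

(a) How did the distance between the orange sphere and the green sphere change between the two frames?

+1.2

The distance was about 5.0 in the first image and 6.2 in the second, so they moved 1.2 units further apart.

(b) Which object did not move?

the purple cone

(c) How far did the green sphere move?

2.4

The green sphere was near (4.9, 1.7) before and (7.3, 1.8) after, so it travelled √(2.4² + 0.1²) ≈ 2.4 units.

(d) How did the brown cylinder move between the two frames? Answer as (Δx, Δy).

(2.2, -1.7)

From the two frames, the brown cylinder sits at roughly (4.9, 6.2) before and (7.1, 4.5) after.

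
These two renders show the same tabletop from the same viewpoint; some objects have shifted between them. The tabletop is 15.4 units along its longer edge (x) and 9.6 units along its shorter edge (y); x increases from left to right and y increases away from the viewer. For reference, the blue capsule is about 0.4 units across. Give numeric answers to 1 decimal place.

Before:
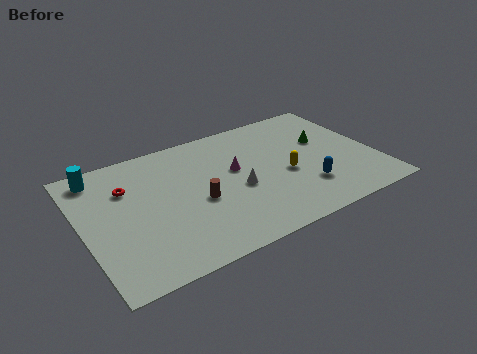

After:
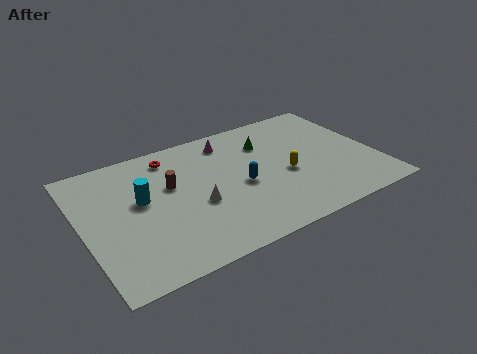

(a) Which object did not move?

the yellow capsule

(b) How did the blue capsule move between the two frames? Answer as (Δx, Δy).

(-3.2, 1.7)

From the two frames, the blue capsule sits at roughly (11.4, 2.6) before and (8.2, 4.3) after.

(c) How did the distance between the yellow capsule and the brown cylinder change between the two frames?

+1.5

Before: roughly 4.7 units apart; after: 6.2. That's 1.5 units further apart.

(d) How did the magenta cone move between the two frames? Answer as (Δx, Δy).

(0.0, 2.4)

The magenta cone was at about (8.1, 5.6) and moved to about (8.1, 8.0).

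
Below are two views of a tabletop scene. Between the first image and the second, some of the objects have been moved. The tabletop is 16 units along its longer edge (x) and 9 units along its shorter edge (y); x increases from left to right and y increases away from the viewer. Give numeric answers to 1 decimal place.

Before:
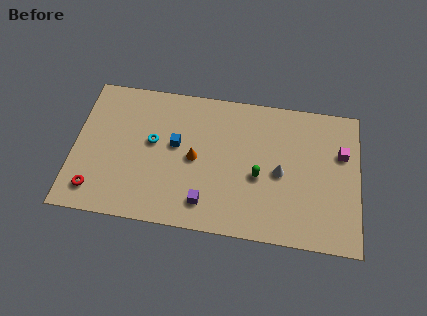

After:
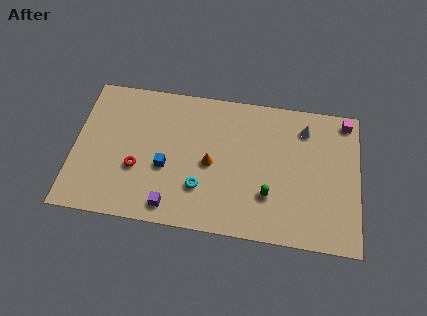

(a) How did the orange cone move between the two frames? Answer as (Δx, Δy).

(0.9, -0.2)

The orange cone started near (6.8, 4.4) and ended near (7.7, 4.2).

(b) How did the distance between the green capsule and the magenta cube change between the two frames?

+1.7

Before: roughly 5.1 units apart; after: 6.8. That's 1.7 units further apart.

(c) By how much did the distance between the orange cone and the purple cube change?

+0.9

The distance was about 2.8 in the first image and 3.7 in the second, so they moved 0.9 units further apart.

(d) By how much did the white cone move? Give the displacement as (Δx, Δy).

(1.3, 3.0)

From the two frames, the white cone sits at roughly (11.6, 4.2) before and (12.9, 7.2) after.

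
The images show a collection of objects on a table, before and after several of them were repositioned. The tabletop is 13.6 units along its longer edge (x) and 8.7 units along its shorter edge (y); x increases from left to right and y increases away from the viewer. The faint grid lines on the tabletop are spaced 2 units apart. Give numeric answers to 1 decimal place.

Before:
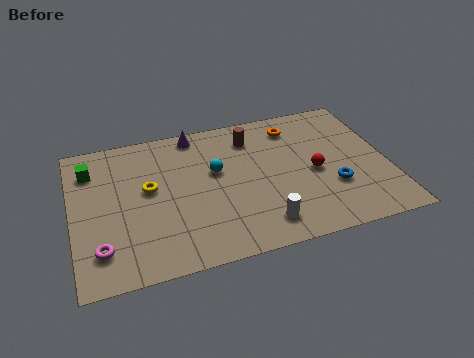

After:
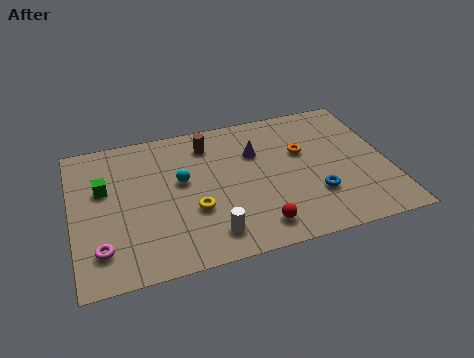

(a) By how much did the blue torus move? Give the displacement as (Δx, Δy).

(-0.8, -0.3)

The blue torus was at about (11.1, 2.9) and moved to about (10.3, 2.6).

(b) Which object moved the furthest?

the red sphere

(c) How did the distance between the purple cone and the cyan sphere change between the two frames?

+0.7

The distance was about 2.7 in the first image and 3.4 in the second, so they moved 0.7 units further apart.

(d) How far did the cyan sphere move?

1.5

The cyan sphere was near (6.2, 5.2) before and (4.7, 5.0) after, so it travelled √(1.5² + 0.2²) ≈ 1.5 units.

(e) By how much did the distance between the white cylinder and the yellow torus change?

-4.0

They were about 5.7 units apart before and 1.7 after — 4.0 units closer together.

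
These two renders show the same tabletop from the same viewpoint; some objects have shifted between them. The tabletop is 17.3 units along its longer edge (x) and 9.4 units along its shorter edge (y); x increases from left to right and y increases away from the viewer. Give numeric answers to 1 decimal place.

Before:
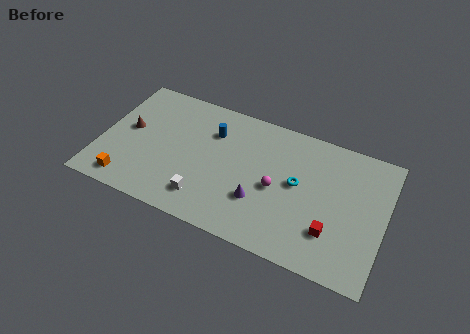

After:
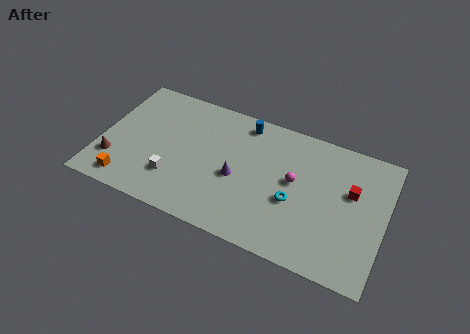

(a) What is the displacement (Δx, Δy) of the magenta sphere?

(1.0, 0.9)

The magenta sphere started near (10.8, 4.3) and ended near (11.8, 5.2).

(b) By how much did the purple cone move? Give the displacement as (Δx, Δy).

(-1.5, 1.1)

From the two frames, the purple cone sits at roughly (9.9, 3.0) before and (8.4, 4.1) after.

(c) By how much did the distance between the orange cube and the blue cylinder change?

+2.2

The distance was about 7.2 in the first image and 9.4 in the second, so they moved 2.2 units further apart.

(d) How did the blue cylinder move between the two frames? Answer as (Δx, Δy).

(1.8, 1.4)

The blue cylinder started near (6.6, 6.8) and ended near (8.4, 8.2).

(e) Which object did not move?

the orange cube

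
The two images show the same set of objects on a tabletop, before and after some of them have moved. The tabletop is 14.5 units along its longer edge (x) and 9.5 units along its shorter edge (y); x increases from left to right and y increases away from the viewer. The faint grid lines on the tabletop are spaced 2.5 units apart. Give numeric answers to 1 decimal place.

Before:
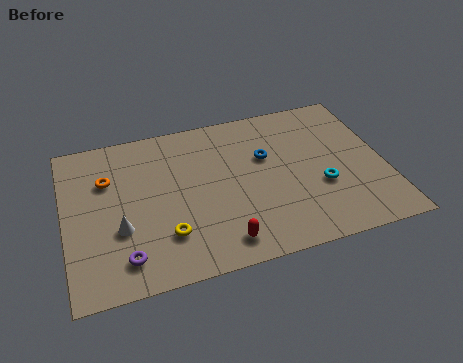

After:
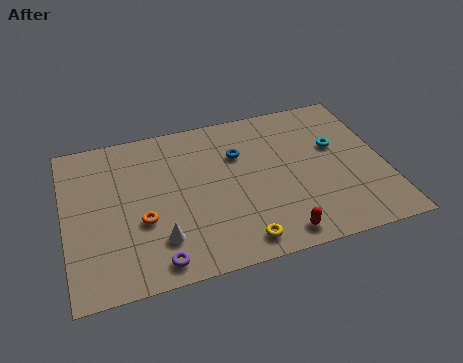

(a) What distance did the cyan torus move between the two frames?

2.5

The cyan torus was near (11.5, 3.5) before and (12.4, 5.8) after, so it travelled √(0.9² + 2.3²) ≈ 2.5 units.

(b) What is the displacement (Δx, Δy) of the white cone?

(1.7, -1.1)

From the two frames, the white cone sits at roughly (2.4, 3.4) before and (4.1, 2.3) after.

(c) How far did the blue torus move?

1.3

From (9.2, 6.0) to (8.0, 6.5), the blue torus covered √(1.2² + 0.5²) ≈ 1.3 units.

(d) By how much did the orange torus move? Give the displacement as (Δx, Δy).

(1.4, -2.9)

From the two frames, the orange torus sits at roughly (2.0, 6.5) before and (3.4, 3.6) after.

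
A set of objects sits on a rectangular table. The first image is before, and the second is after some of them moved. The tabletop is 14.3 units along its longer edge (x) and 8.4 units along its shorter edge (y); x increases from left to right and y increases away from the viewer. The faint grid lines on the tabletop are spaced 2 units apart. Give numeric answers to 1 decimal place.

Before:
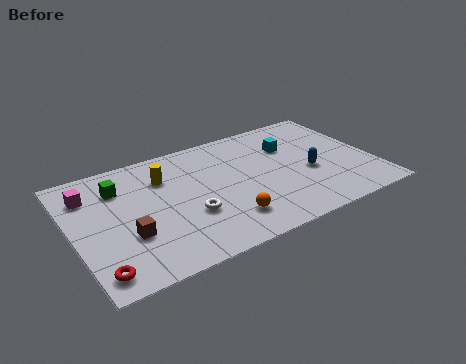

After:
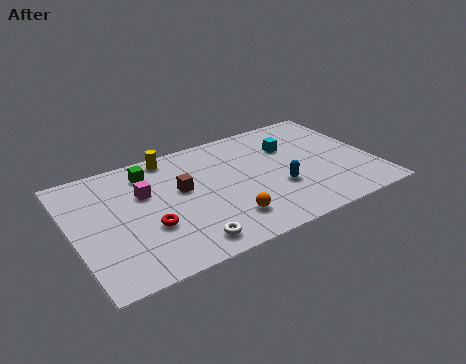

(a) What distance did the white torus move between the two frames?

1.8

The white torus was near (5.3, 3.0) before and (4.9, 1.2) after, so it travelled √(0.4² + 1.8²) ≈ 1.8 units.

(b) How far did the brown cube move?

3.4

The brown cube moved from about (2.4, 2.9) to (5.2, 4.9), a distance of √(2.8² + 2.0²) ≈ 3.4.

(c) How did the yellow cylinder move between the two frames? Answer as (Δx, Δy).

(0.5, 1.4)

The yellow cylinder started near (4.5, 6.1) and ended near (5.0, 7.5).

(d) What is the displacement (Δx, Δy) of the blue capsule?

(-1.6, -0.5)

The blue capsule was at about (11.2, 3.5) and moved to about (9.6, 3.0).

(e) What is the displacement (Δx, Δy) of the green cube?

(1.5, 0.5)

From the two frames, the green cube sits at roughly (2.4, 6.3) before and (3.9, 6.8) after.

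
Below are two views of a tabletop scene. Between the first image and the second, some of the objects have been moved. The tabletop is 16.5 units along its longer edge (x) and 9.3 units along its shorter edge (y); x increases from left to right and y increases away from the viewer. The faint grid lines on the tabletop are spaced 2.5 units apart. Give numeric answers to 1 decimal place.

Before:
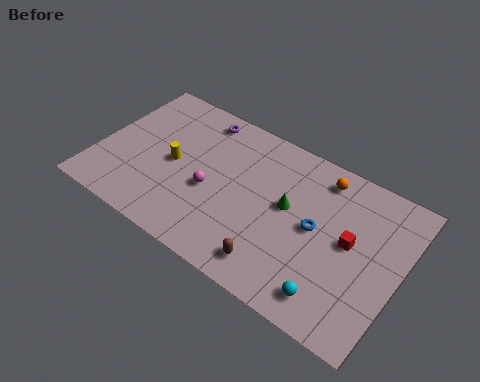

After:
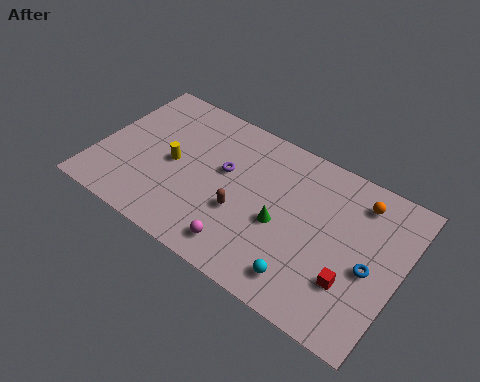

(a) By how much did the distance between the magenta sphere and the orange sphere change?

+1.3

Before: roughly 6.8 units apart; after: 8.1. That's 1.3 units further apart.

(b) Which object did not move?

the yellow cylinder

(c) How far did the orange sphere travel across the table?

2.1

The orange sphere moved from about (11.8, 7.9) to (13.9, 7.6), a distance of √(2.1² + 0.3²) ≈ 2.1.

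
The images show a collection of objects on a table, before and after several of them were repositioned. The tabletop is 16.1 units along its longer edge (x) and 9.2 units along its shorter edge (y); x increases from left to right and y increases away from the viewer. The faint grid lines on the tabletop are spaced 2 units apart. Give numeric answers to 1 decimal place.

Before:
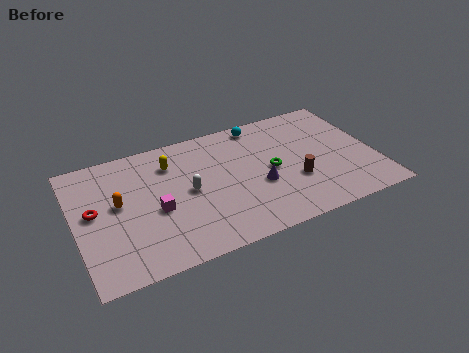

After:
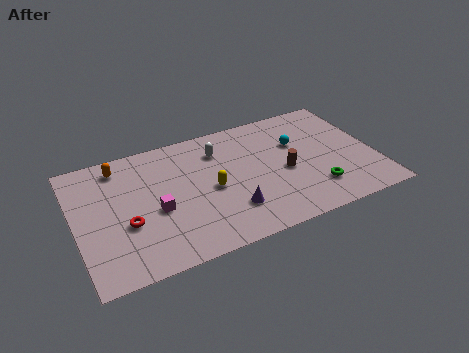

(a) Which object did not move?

the magenta cube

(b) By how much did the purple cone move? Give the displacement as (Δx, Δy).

(-1.7, -1.2)

From the two frames, the purple cone sits at roughly (9.7, 3.6) before and (8.0, 2.4) after.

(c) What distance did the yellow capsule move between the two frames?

3.3

The yellow capsule moved from about (5.3, 7.0) to (7.2, 4.3), a distance of √(1.9² + 2.7²) ≈ 3.3.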